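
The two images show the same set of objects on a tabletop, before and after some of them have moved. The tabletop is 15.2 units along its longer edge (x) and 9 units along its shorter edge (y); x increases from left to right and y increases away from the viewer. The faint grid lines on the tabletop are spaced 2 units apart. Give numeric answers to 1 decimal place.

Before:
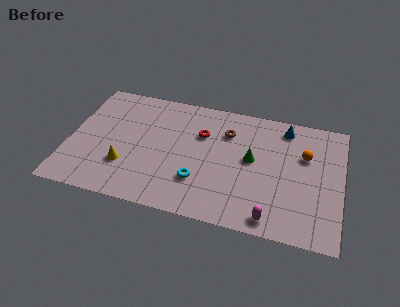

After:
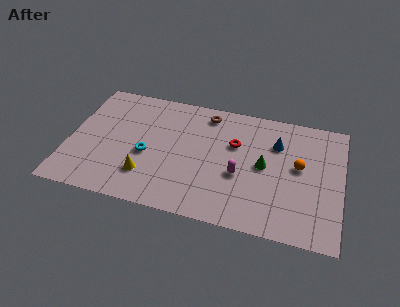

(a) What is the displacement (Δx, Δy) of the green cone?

(0.7, -0.3)

From the two frames, the green cone sits at roughly (10.2, 4.9) before and (10.9, 4.6) after.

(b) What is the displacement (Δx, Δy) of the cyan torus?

(-3.0, 1.2)

The cyan torus started near (7.4, 2.6) and ended near (4.4, 3.8).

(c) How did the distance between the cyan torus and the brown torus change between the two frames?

+0.8

The distance was about 4.2 in the first image and 5.0 in the second, so they moved 0.8 units further apart.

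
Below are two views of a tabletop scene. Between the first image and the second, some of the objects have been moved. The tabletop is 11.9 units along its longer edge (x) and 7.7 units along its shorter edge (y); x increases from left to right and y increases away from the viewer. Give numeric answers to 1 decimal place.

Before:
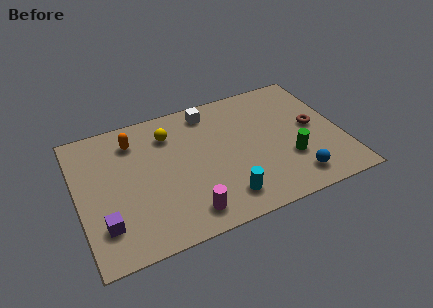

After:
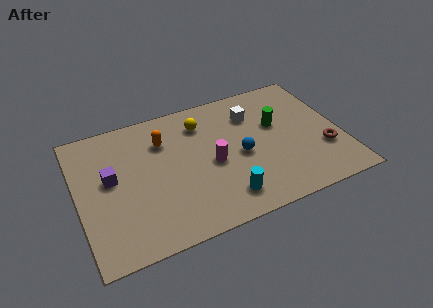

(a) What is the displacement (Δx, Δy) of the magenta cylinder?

(1.4, 2.3)

From the two frames, the magenta cylinder sits at roughly (4.6, 1.2) before and (6.0, 3.5) after.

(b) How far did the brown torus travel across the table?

1.5

From (10.7, 4.0) to (11.0, 2.5), the brown torus covered √(0.3² + 1.5²) ≈ 1.5 units.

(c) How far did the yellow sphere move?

1.5

The yellow sphere moved from about (4.3, 5.9) to (5.8, 6.0), a distance of √(1.5² + 0.1²) ≈ 1.5.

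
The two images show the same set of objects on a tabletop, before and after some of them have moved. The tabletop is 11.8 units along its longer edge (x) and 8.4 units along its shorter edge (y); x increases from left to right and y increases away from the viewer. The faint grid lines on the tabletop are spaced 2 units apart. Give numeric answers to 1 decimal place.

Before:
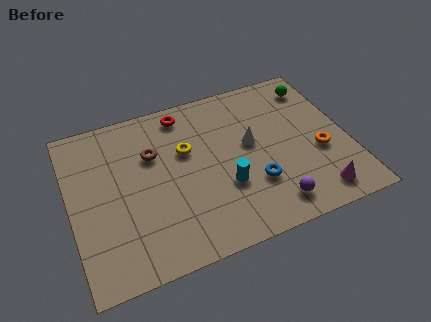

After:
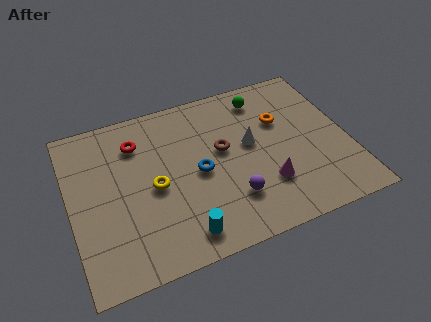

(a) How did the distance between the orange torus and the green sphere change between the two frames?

-2.0

The distance was about 3.6 in the first image and 1.6 in the second, so they moved 2.0 units closer together.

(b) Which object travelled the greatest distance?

the brown torus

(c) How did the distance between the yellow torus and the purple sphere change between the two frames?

-1.6

They were about 5.1 units apart before and 3.5 after — 1.6 units closer together.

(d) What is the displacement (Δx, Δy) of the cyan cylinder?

(-2.0, -1.7)

The cyan cylinder was at about (6.4, 2.9) and moved to about (4.4, 1.2).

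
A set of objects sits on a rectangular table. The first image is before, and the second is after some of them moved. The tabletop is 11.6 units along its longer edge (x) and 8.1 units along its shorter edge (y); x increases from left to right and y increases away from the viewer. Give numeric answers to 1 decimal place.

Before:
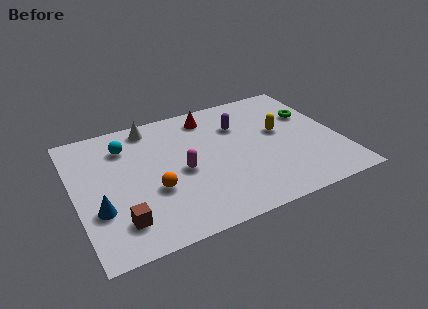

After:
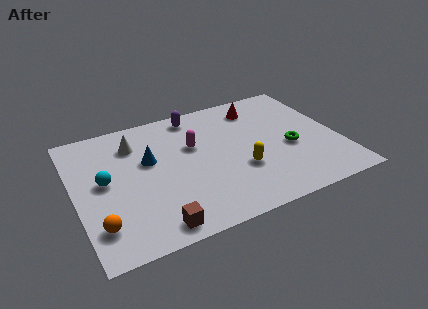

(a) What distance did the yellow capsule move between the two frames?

2.7

The yellow capsule was near (9.1, 4.6) before and (7.1, 2.8) after, so it travelled √(2.0² + 1.8²) ≈ 2.7 units.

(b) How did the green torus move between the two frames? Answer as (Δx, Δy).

(-1.2, -1.9)

The green torus started near (10.6, 5.3) and ended near (9.4, 3.4).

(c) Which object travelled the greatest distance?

the blue cone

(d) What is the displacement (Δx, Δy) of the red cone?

(2.2, -0.2)

The red cone started near (6.2, 6.8) and ended near (8.4, 6.6).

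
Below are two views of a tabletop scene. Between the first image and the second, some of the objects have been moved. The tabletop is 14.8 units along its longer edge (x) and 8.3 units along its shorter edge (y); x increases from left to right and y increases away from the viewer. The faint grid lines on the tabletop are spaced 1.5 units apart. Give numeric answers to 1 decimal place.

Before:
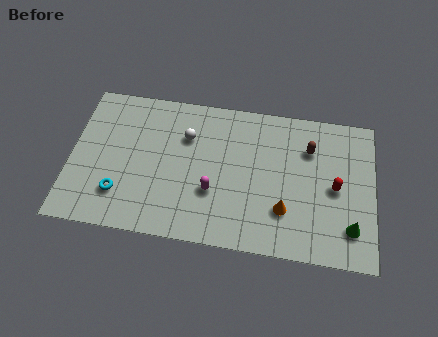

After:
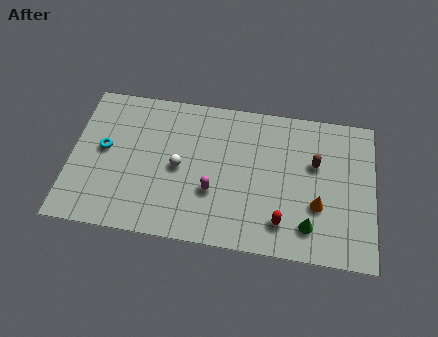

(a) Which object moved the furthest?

the red capsule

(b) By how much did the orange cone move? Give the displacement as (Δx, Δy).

(1.6, 0.5)

From the two frames, the orange cone sits at roughly (10.5, 2.4) before and (12.1, 2.9) after.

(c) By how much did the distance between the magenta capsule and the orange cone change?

+1.6

The distance was about 3.5 in the first image and 5.1 in the second, so they moved 1.6 units further apart.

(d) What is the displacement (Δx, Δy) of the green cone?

(-2.0, -0.2)

From the two frames, the green cone sits at roughly (13.7, 1.9) before and (11.7, 1.7) after.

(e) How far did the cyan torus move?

2.6

The cyan torus was near (2.5, 2.1) before and (1.6, 4.5) after, so it travelled √(0.9² + 2.4²) ≈ 2.6 units.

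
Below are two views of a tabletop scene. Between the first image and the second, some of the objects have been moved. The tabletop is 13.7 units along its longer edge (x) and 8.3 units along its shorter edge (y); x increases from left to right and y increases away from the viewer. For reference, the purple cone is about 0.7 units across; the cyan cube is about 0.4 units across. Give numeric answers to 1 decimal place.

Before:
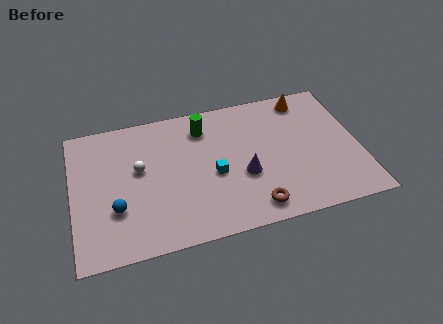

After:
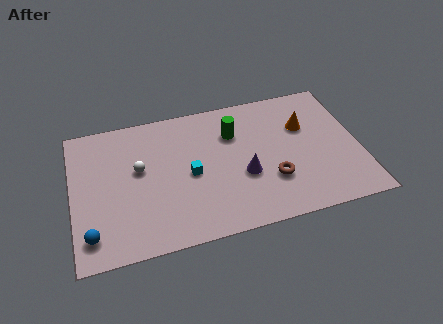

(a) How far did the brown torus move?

1.7

From (8.4, 1.2) to (9.4, 2.6), the brown torus covered √(1.0² + 1.4²) ≈ 1.7 units.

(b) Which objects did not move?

the purple cone and the white sphere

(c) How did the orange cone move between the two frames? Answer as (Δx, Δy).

(-0.2, -1.7)

The orange cone started near (11.4, 7.2) and ended near (11.2, 5.5).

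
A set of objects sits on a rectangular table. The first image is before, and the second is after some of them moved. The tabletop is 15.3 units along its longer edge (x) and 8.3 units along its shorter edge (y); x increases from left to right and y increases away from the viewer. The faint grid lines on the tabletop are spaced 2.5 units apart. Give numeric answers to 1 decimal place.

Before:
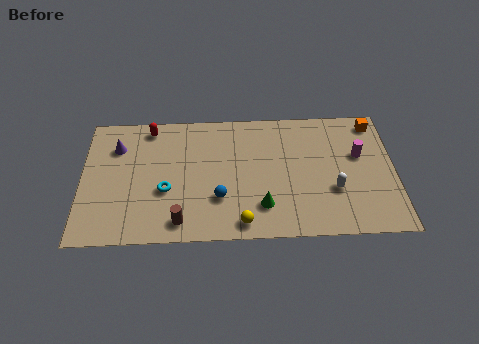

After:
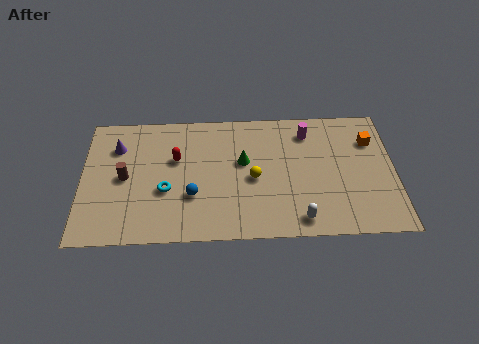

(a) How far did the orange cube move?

1.2

From (14.4, 7.2) to (14.2, 6.0), the orange cube covered √(0.2² + 1.2²) ≈ 1.2 units.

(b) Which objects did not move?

the cyan torus and the purple cone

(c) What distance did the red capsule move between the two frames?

2.5

The red capsule was near (3.3, 7.3) before and (4.6, 5.2) after, so it travelled √(1.3² + 2.1²) ≈ 2.5 units.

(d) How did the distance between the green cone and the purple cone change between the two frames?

-1.9

Before: roughly 8.2 units apart; after: 6.3. That's 1.9 units closer together.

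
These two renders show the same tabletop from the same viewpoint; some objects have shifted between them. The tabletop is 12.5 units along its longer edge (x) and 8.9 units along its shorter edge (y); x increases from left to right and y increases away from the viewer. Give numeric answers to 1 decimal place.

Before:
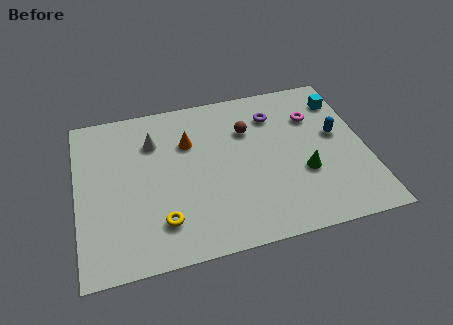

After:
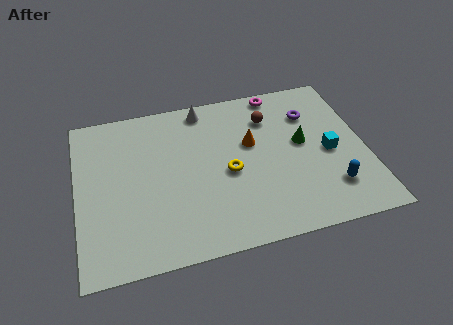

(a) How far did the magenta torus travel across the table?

2.3

The magenta torus moved from about (10.4, 6.3) to (9.0, 8.1), a distance of √(1.4² + 1.8²) ≈ 2.3.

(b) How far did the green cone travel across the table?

1.7

From (9.7, 3.2) to (9.8, 4.9), the green cone covered √(0.1² + 1.7²) ≈ 1.7 units.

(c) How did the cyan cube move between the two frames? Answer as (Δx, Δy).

(-0.8, -2.9)

The cyan cube was at about (11.7, 7.0) and moved to about (10.9, 4.1).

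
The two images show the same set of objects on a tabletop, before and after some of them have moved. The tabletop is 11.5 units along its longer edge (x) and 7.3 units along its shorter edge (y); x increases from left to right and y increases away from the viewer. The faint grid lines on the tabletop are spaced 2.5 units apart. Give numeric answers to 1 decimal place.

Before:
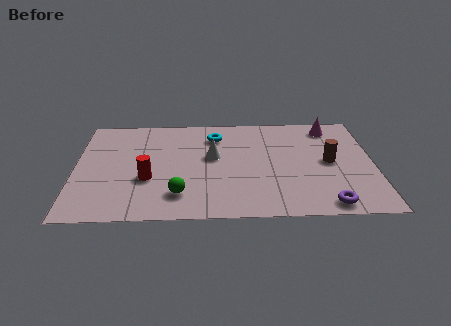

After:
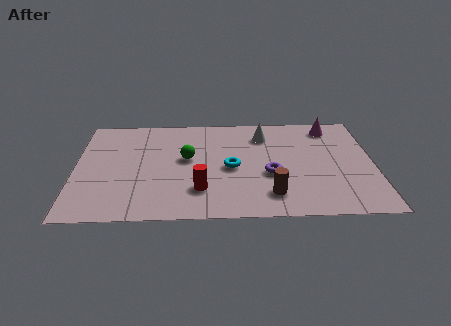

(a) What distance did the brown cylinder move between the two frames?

3.2

The brown cylinder was near (9.8, 3.7) before and (7.5, 1.5) after, so it travelled √(2.3² + 2.2²) ≈ 3.2 units.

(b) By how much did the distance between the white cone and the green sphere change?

+0.5

Before: roughly 2.9 units apart; after: 3.4. That's 0.5 units further apart.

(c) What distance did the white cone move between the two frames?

2.5

The white cone moved from about (5.3, 4.2) to (7.3, 5.7), a distance of √(2.0² + 1.5²) ≈ 2.5.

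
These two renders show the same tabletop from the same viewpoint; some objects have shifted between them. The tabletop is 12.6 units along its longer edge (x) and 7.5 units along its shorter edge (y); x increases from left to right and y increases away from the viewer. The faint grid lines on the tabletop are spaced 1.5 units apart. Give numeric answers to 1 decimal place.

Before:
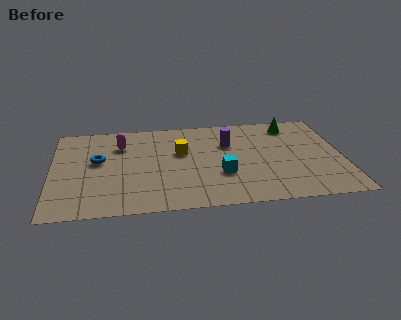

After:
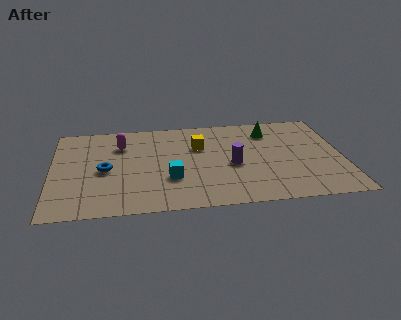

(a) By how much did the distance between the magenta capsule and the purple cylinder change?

+0.6

Before: roughly 4.7 units apart; after: 5.3. That's 0.6 units further apart.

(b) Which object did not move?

the magenta capsule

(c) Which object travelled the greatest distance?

the cyan cube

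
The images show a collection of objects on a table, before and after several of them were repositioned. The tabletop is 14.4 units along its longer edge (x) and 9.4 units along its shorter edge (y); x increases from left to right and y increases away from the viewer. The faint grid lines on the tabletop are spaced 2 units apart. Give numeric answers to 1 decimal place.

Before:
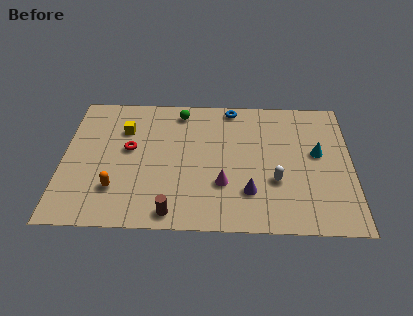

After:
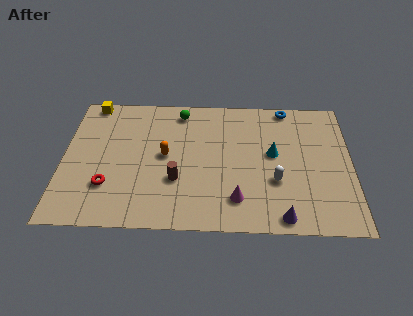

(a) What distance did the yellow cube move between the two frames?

2.5

The yellow cube was near (3.0, 6.7) before and (1.3, 8.6) after, so it travelled √(1.7² + 1.9²) ≈ 2.5 units.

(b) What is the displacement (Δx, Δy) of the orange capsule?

(2.4, 2.4)

From the two frames, the orange capsule sits at roughly (2.7, 2.5) before and (5.1, 4.9) after.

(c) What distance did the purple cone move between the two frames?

2.3

The purple cone moved from about (9.3, 2.5) to (10.9, 0.9), a distance of √(1.6² + 1.6²) ≈ 2.3.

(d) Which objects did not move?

the white capsule and the green sphere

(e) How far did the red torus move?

2.8

The red torus moved from about (3.3, 5.3) to (2.3, 2.7), a distance of √(1.0² + 2.6²) ≈ 2.8.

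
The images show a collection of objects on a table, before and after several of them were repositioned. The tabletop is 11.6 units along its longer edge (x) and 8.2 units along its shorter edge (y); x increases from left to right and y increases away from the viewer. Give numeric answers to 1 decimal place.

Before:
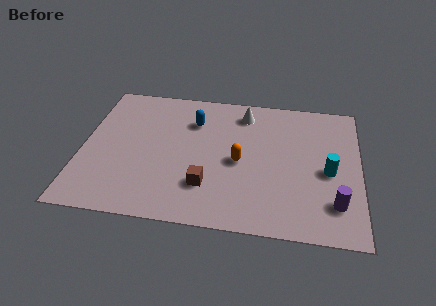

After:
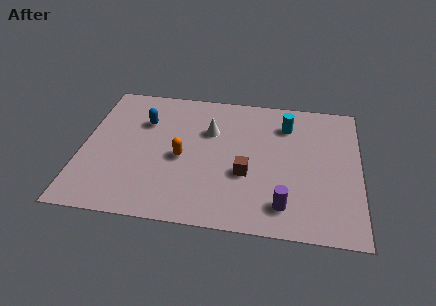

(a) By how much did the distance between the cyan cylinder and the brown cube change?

-1.6

They were about 5.2 units apart before and 3.6 after — 1.6 units closer together.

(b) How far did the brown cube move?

1.8

From (5.3, 2.2) to (6.9, 3.1), the brown cube covered √(1.6² + 0.9²) ≈ 1.8 units.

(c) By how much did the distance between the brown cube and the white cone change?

-1.9

Before: roughly 4.8 units apart; after: 2.9. That's 1.9 units closer together.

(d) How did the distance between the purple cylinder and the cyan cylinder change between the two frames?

+3.0

The distance was about 1.8 in the first image and 4.8 in the second, so they moved 3.0 units further apart.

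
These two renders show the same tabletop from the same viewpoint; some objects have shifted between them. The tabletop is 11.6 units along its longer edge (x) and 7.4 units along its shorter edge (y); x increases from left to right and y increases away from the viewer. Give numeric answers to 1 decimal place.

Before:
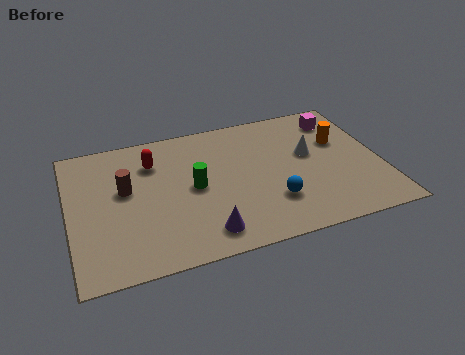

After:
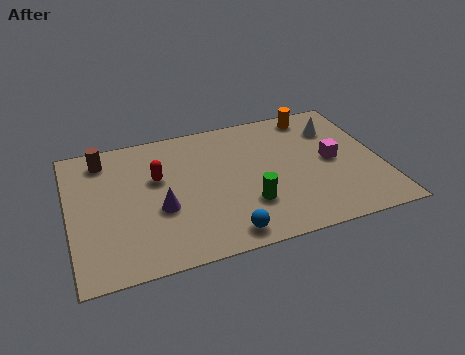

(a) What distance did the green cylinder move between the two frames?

2.4

From (4.6, 3.7) to (6.5, 2.2), the green cylinder covered √(1.9² + 1.5²) ≈ 2.4 units.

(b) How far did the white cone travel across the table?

1.6

The white cone moved from about (9.0, 4.3) to (10.1, 5.5), a distance of √(1.1² + 1.2²) ≈ 1.6.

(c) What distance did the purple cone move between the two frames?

2.3

The purple cone moved from about (4.8, 1.2) to (3.3, 2.9), a distance of √(1.5² + 1.7²) ≈ 2.3.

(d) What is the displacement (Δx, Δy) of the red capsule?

(0.1, -0.9)

The red capsule was at about (3.2, 5.5) and moved to about (3.3, 4.6).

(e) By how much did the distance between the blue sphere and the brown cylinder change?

+1.0

They were about 5.7 units apart before and 6.7 after — 1.0 units further apart.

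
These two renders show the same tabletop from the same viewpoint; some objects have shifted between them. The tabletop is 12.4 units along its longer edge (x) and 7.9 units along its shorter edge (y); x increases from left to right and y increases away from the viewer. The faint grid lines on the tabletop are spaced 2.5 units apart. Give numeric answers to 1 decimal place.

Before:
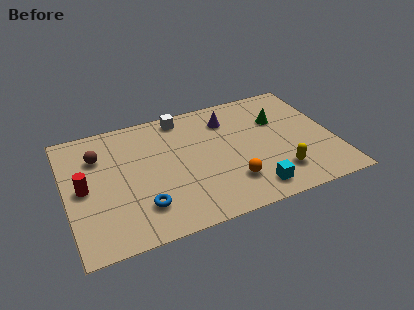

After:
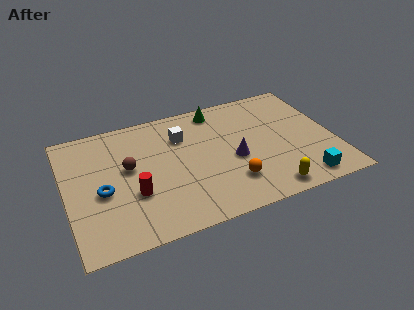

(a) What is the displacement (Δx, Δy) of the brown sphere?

(1.3, -1.2)

The brown sphere was at about (1.6, 5.7) and moved to about (2.9, 4.5).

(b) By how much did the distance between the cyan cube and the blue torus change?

+4.3

The distance was about 5.0 in the first image and 9.3 in the second, so they moved 4.3 units further apart.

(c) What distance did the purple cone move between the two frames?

2.7

The purple cone moved from about (7.7, 6.1) to (7.7, 3.4), a distance of √(0.0² + 2.7²) ≈ 2.7.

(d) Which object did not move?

the orange sphere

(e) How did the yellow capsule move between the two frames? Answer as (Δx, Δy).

(-0.6, -0.9)

The yellow capsule was at about (9.6, 1.8) and moved to about (9.0, 0.9).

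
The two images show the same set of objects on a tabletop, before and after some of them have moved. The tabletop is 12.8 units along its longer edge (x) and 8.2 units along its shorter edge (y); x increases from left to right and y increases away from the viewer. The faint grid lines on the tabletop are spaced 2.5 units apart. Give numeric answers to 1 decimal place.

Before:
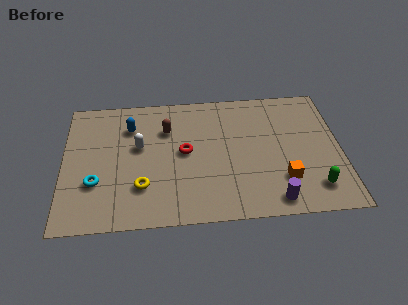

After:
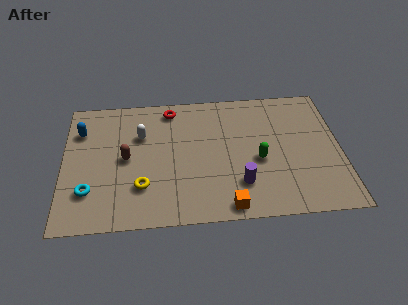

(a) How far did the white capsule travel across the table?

0.7

The white capsule was near (3.5, 4.8) before and (3.6, 5.5) after, so it travelled √(0.1² + 0.7²) ≈ 0.7 units.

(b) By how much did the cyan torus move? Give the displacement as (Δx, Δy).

(-0.3, -0.5)

The cyan torus was at about (1.5, 2.7) and moved to about (1.2, 2.2).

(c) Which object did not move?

the yellow torus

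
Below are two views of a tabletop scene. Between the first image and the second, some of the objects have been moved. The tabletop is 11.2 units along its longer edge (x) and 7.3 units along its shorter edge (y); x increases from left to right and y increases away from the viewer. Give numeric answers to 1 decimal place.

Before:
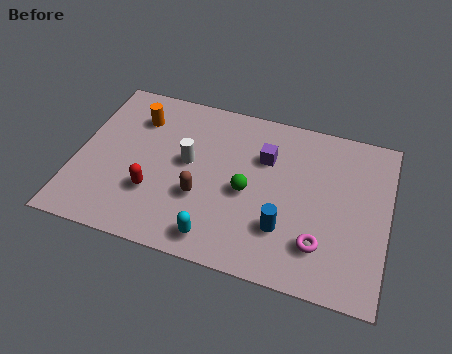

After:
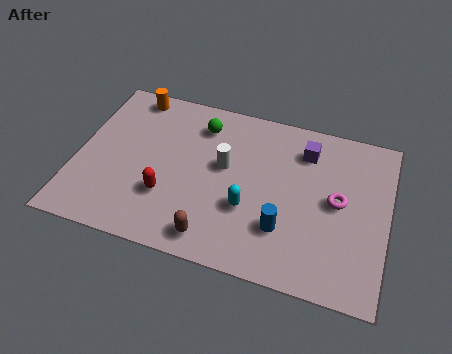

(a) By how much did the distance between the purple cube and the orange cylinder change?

+1.7

The distance was about 4.7 in the first image and 6.4 in the second, so they moved 1.7 units further apart.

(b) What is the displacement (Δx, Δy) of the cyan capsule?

(1.0, 1.6)

The cyan capsule started near (5.3, 1.0) and ended near (6.3, 2.6).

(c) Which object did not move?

the blue cylinder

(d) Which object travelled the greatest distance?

the green sphere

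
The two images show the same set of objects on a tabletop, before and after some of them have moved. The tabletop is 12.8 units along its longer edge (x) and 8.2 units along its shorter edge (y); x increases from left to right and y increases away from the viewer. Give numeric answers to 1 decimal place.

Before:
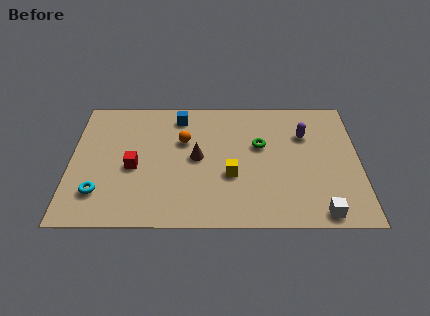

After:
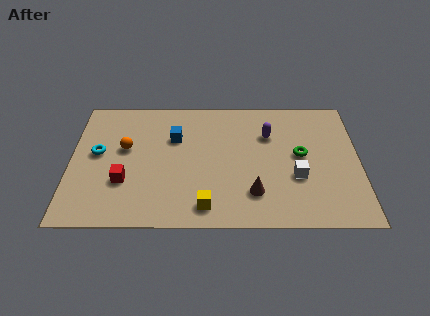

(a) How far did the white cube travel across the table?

2.4

The white cube was near (11.0, 0.8) before and (10.0, 3.0) after, so it travelled √(1.0² + 2.2²) ≈ 2.4 units.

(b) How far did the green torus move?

1.9

From (8.4, 5.0) to (10.2, 4.4), the green torus covered √(1.8² + 0.6²) ≈ 1.9 units.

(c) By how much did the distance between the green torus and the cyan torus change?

+1.3

They were about 7.7 units apart before and 9.0 after — 1.3 units further apart.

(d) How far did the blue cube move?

1.4

The blue cube moved from about (4.8, 6.9) to (4.6, 5.5), a distance of √(0.2² + 1.4²) ≈ 1.4.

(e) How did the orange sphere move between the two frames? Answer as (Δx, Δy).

(-2.6, -0.5)

The orange sphere started near (5.0, 5.3) and ended near (2.4, 4.8).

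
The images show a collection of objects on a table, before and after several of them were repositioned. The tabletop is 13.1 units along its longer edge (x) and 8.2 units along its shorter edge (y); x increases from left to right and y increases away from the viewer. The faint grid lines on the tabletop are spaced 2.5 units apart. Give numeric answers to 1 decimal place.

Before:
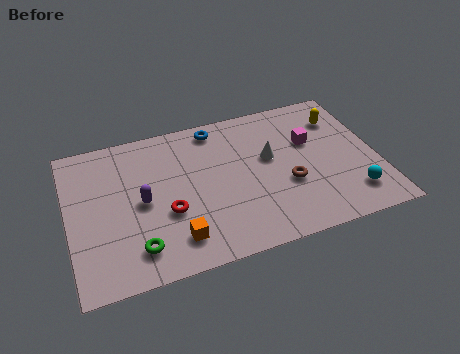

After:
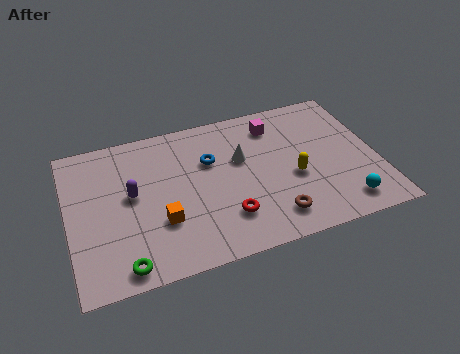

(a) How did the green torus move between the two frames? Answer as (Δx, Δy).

(-0.6, -0.7)

The green torus was at about (2.7, 1.6) and moved to about (2.1, 0.9).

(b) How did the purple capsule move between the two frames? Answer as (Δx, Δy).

(-0.4, 0.5)

The purple capsule was at about (3.1, 4.0) and moved to about (2.7, 4.5).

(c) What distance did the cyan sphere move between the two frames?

0.6

The cyan sphere was near (11.8, 1.7) before and (11.4, 1.3) after, so it travelled √(0.4² + 0.4²) ≈ 0.6 units.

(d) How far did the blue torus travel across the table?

1.8

From (6.5, 7.2) to (6.1, 5.4), the blue torus covered √(0.4² + 1.8²) ≈ 1.8 units.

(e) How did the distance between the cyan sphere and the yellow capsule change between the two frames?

-1.7

They were about 4.5 units apart before and 2.8 after — 1.7 units closer together.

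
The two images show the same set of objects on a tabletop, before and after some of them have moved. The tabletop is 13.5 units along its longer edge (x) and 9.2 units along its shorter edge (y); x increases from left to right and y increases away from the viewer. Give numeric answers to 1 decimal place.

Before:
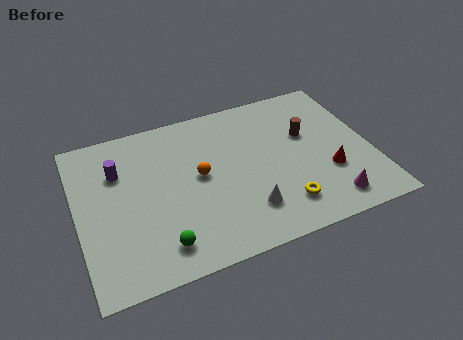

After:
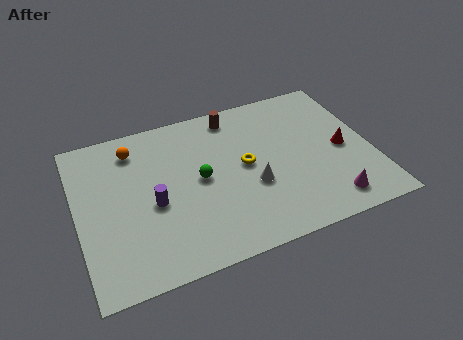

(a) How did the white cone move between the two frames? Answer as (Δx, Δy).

(0.4, 1.3)

From the two frames, the white cone sits at roughly (7.5, 2.2) before and (7.9, 3.5) after.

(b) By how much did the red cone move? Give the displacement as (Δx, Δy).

(0.8, 1.2)

From the two frames, the red cone sits at roughly (11.4, 3.1) before and (12.2, 4.3) after.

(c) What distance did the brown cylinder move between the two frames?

3.9

From (10.7, 5.7) to (7.5, 8.0), the brown cylinder covered √(3.2² + 2.3²) ≈ 3.9 units.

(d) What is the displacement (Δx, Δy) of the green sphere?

(2.1, 3.1)

From the two frames, the green sphere sits at roughly (3.5, 1.6) before and (5.6, 4.7) after.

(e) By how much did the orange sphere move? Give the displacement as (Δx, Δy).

(-2.8, 2.6)

The orange sphere was at about (5.6, 4.9) and moved to about (2.8, 7.5).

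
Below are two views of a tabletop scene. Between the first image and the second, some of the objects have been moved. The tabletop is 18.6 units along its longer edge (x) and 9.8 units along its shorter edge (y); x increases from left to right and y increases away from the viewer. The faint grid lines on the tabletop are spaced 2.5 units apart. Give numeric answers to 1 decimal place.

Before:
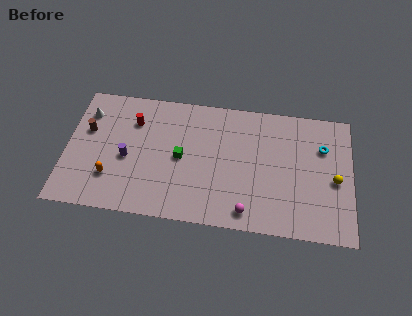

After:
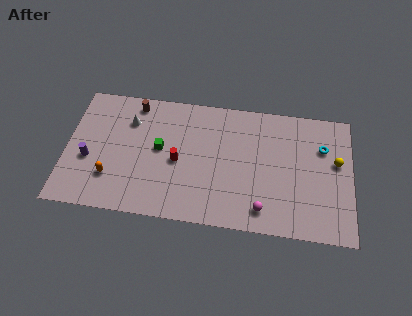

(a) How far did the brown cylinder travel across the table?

3.9

From (1.3, 6.1) to (4.3, 8.6), the brown cylinder covered √(3.0² + 2.5²) ≈ 3.9 units.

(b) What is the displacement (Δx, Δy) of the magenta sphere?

(1.0, 0.3)

From the two frames, the magenta sphere sits at roughly (11.9, 1.3) before and (12.9, 1.6) after.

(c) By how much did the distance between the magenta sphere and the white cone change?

-1.9

The distance was about 12.4 in the first image and 10.5 in the second, so they moved 1.9 units closer together.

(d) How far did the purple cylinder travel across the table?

2.5

From (4.0, 4.3) to (1.5, 3.9), the purple cylinder covered √(2.5² + 0.4²) ≈ 2.5 units.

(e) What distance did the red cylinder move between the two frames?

4.0

The red cylinder moved from about (4.3, 7.2) to (7.3, 4.5), a distance of √(3.0² + 2.7²) ≈ 4.0.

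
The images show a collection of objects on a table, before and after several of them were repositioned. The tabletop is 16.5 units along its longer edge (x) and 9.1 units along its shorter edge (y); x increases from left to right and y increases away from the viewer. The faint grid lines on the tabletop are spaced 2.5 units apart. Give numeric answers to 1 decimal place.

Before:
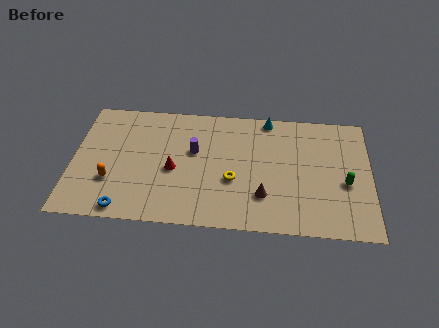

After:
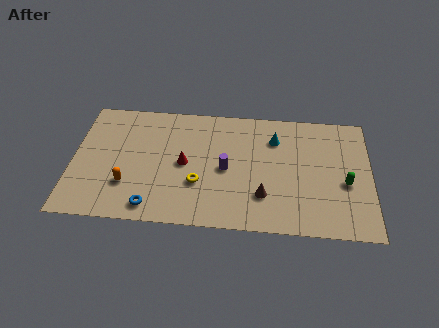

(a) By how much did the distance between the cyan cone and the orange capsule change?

-1.1

Before: roughly 10.2 units apart; after: 9.1. That's 1.1 units closer together.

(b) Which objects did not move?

the brown cone and the green capsule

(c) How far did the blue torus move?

1.5

From (3.0, 0.9) to (4.5, 1.2), the blue torus covered √(1.5² + 0.3²) ≈ 1.5 units.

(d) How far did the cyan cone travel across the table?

1.6

The cyan cone moved from about (10.8, 8.3) to (11.2, 6.8), a distance of √(0.4² + 1.5²) ≈ 1.6.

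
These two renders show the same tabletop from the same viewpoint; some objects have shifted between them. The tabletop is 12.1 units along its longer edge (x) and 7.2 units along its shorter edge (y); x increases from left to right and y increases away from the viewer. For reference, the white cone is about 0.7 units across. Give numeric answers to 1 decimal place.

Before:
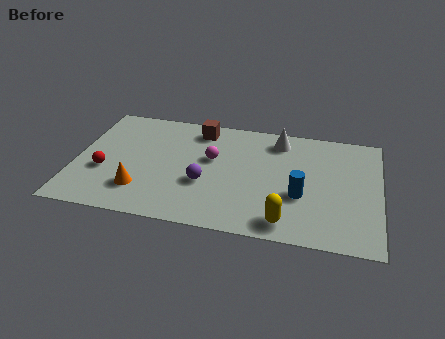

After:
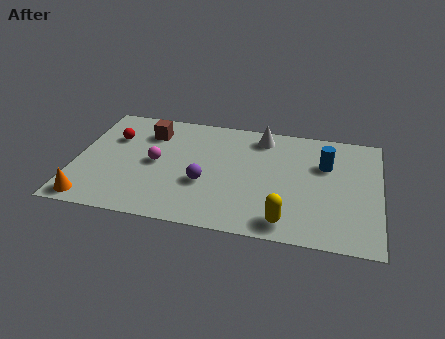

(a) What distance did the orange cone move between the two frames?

2.1

The orange cone moved from about (2.7, 1.8) to (0.8, 0.8), a distance of √(1.9² + 1.0²) ≈ 2.1.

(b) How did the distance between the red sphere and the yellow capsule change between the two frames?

+0.6

The distance was about 7.5 in the first image and 8.1 in the second, so they moved 0.6 units further apart.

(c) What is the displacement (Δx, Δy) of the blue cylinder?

(0.9, 2.1)

The blue cylinder started near (9.0, 2.7) and ended near (9.9, 4.8).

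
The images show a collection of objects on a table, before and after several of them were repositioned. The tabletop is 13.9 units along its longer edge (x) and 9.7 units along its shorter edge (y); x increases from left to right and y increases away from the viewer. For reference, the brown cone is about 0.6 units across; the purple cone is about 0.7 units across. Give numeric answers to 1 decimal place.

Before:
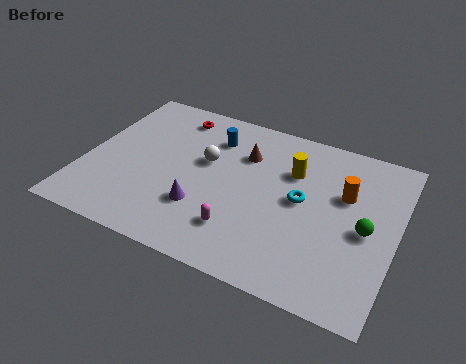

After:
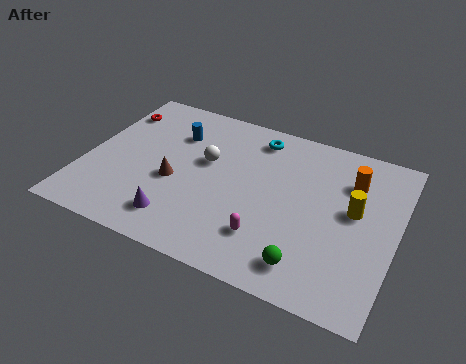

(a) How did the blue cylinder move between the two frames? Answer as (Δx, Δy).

(-1.7, -0.4)

The blue cylinder was at about (5.4, 7.4) and moved to about (3.7, 7.0).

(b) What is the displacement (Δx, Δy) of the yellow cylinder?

(2.9, -1.3)

From the two frames, the yellow cylinder sits at roughly (9.1, 6.7) before and (12.0, 5.4) after.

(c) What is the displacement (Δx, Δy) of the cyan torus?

(-2.4, 3.1)

The cyan torus started near (9.7, 5.1) and ended near (7.3, 8.2).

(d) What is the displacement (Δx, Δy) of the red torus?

(-2.7, -0.7)

The red torus started near (3.5, 8.2) and ended near (0.8, 7.5).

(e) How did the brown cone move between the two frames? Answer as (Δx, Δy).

(-2.8, -2.9)

The brown cone started near (6.9, 6.9) and ended near (4.1, 4.0).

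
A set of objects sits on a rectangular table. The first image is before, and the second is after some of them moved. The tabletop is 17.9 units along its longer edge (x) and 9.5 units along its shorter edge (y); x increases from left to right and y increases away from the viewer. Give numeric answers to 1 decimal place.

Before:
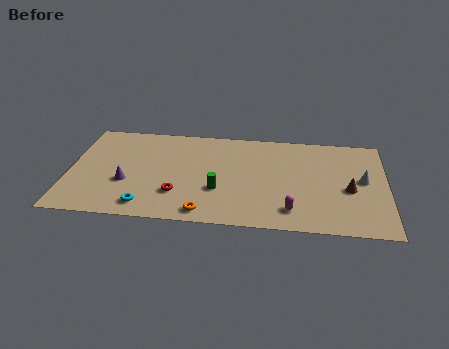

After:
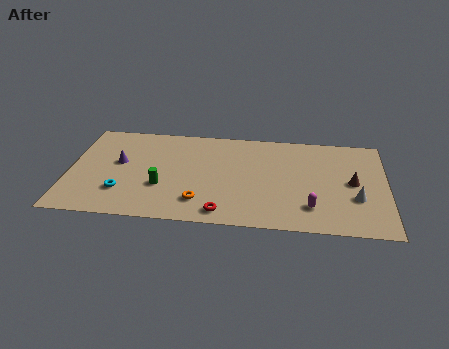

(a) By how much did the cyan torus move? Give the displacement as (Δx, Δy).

(-1.4, 1.2)

From the two frames, the cyan torus sits at roughly (4.5, 1.4) before and (3.1, 2.6) after.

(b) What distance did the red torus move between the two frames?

3.0

From (6.2, 2.7) to (8.8, 1.2), the red torus covered √(2.6² + 1.5²) ≈ 3.0 units.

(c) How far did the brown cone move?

0.7

The brown cone was near (15.8, 4.1) before and (16.0, 4.8) after, so it travelled √(0.2² + 0.7²) ≈ 0.7 units.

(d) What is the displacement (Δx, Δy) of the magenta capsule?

(1.1, 0.4)

The magenta capsule started near (12.6, 1.8) and ended near (13.7, 2.2).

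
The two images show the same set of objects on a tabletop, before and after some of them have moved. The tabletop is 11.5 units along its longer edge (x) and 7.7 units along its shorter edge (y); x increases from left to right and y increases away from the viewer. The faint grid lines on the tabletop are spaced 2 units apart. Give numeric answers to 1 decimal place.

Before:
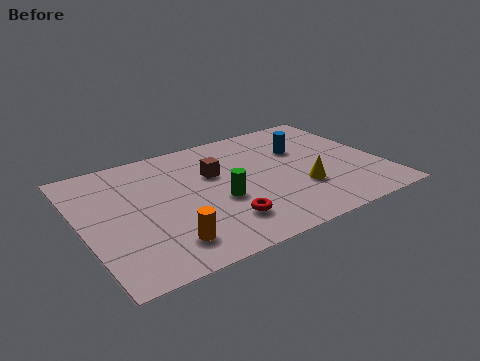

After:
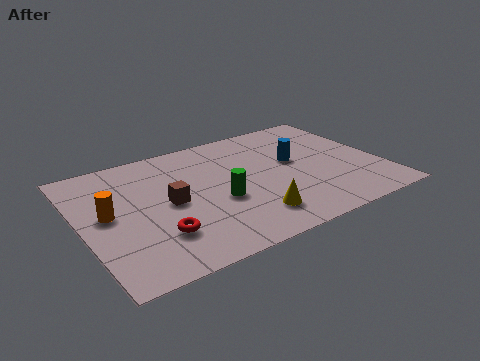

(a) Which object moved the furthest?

the orange cylinder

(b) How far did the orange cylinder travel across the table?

3.2

From (2.8, 1.5) to (1.0, 4.1), the orange cylinder covered √(1.8² + 2.6²) ≈ 3.2 units.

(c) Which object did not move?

the green cylinder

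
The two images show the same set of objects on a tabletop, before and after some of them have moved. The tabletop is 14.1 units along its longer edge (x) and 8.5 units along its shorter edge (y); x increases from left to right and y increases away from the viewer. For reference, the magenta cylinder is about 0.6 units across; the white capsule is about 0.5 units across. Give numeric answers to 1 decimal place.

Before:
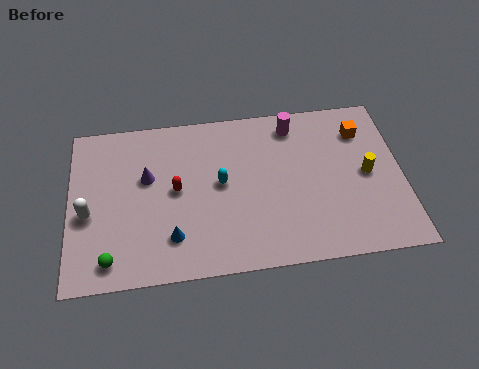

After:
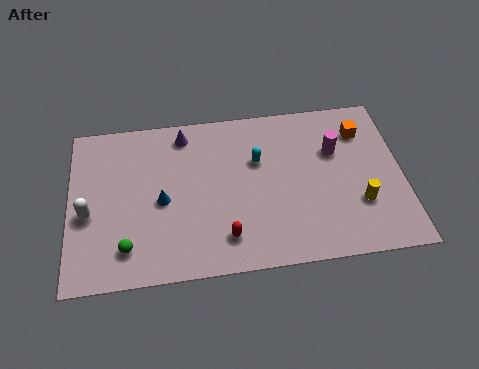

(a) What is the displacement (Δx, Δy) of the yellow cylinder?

(-0.4, -1.5)

The yellow cylinder was at about (12.6, 4.2) and moved to about (12.2, 2.7).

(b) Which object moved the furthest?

the red capsule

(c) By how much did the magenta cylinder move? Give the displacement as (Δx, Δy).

(1.7, -1.6)

From the two frames, the magenta cylinder sits at roughly (9.6, 7.2) before and (11.3, 5.6) after.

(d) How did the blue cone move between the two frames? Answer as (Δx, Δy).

(-0.4, 1.9)

From the two frames, the blue cone sits at roughly (4.3, 2.0) before and (3.9, 3.9) after.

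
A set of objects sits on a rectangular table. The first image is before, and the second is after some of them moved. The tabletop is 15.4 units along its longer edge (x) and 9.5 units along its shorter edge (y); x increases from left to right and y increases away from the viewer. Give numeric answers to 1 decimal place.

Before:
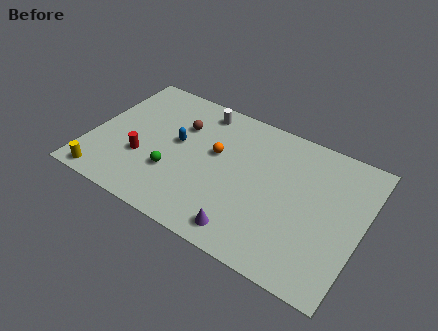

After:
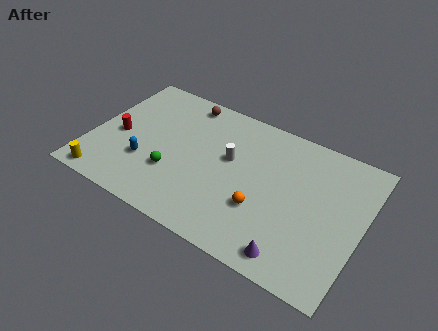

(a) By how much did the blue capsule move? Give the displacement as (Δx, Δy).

(-1.5, -2.2)

The blue capsule started near (4.8, 5.3) and ended near (3.3, 3.1).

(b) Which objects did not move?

the green sphere and the yellow cylinder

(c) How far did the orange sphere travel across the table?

3.8

The orange sphere moved from about (7.0, 5.6) to (10.0, 3.2), a distance of √(3.0² + 2.4²) ≈ 3.8.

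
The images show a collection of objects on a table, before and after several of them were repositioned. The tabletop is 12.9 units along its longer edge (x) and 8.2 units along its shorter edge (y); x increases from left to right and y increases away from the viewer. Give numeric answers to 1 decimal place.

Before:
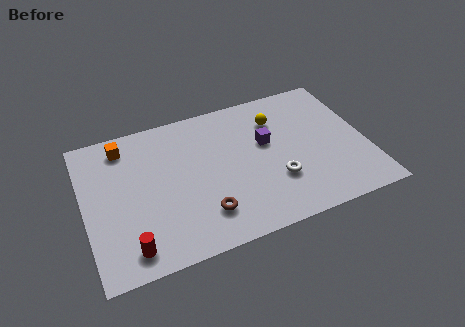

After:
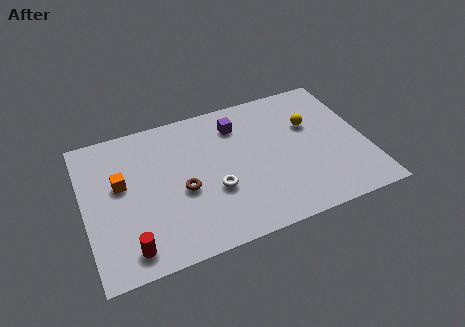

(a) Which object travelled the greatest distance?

the white torus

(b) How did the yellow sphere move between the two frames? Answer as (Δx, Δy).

(1.5, -0.8)

The yellow sphere was at about (9.0, 6.1) and moved to about (10.5, 5.3).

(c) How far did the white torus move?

2.8

From (8.6, 2.6) to (5.8, 3.0), the white torus covered √(2.8² + 0.4²) ≈ 2.8 units.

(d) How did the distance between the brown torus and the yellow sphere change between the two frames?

+0.7

Before: roughly 5.7 units apart; after: 6.4. That's 0.7 units further apart.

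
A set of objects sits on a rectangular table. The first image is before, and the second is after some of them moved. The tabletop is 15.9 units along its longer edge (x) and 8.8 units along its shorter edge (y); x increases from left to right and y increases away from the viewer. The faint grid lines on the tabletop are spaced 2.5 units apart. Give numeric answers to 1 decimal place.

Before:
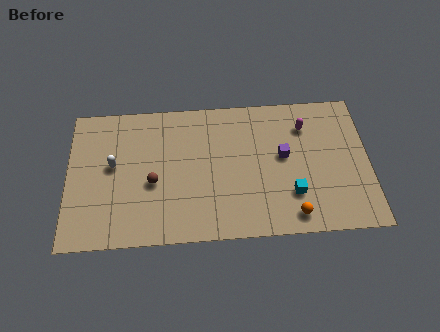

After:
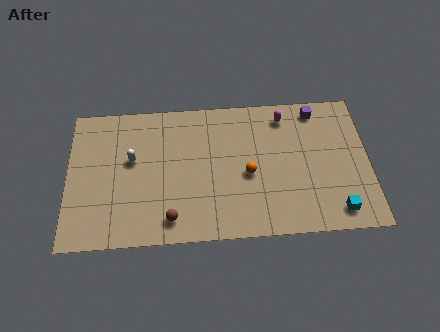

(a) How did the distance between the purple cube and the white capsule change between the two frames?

+1.1

The distance was about 9.0 in the first image and 10.1 in the second, so they moved 1.1 units further apart.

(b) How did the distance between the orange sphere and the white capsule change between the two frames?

-3.9

The distance was about 10.1 in the first image and 6.2 in the second, so they moved 3.9 units closer together.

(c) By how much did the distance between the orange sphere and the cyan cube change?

+4.0

They were about 1.3 units apart before and 5.3 after — 4.0 units further apart.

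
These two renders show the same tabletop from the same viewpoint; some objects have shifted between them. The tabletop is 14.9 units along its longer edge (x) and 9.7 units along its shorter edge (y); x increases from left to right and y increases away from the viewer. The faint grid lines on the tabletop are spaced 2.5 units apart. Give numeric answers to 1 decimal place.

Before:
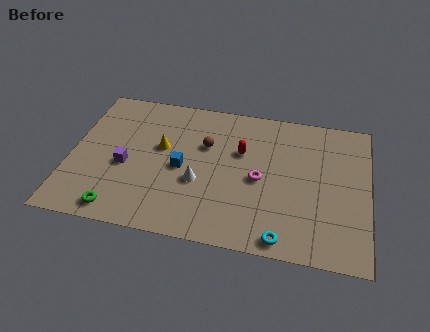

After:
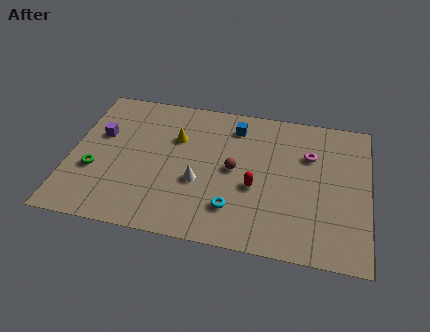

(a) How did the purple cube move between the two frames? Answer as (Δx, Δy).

(-1.4, 1.9)

The purple cube was at about (2.8, 4.1) and moved to about (1.4, 6.0).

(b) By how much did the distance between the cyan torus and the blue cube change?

-0.7

Before: roughly 6.3 units apart; after: 5.6. That's 0.7 units closer together.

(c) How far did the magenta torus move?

3.2

The magenta torus was near (9.5, 4.5) before and (11.9, 6.6) after, so it travelled √(2.4² + 2.1²) ≈ 3.2 units.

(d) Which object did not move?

the white cone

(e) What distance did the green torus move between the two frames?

2.8

The green torus moved from about (2.7, 1.1) to (1.3, 3.5), a distance of √(1.4² + 2.4²) ≈ 2.8.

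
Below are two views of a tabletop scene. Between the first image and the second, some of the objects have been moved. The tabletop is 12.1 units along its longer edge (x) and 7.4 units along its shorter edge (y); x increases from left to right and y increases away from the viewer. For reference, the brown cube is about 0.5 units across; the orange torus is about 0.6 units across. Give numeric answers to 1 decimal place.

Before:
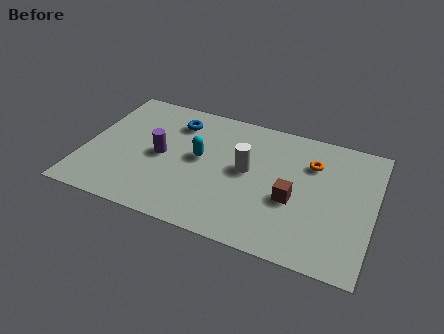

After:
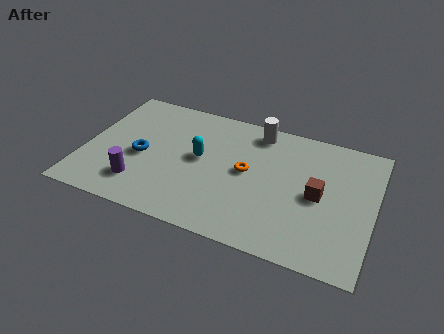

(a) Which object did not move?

the cyan capsule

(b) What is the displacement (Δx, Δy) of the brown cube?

(1.0, 0.6)

From the two frames, the brown cube sits at roughly (8.8, 3.0) before and (9.8, 3.6) after.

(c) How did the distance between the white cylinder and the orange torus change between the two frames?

-0.4

They were about 2.9 units apart before and 2.5 after — 0.4 units closer together.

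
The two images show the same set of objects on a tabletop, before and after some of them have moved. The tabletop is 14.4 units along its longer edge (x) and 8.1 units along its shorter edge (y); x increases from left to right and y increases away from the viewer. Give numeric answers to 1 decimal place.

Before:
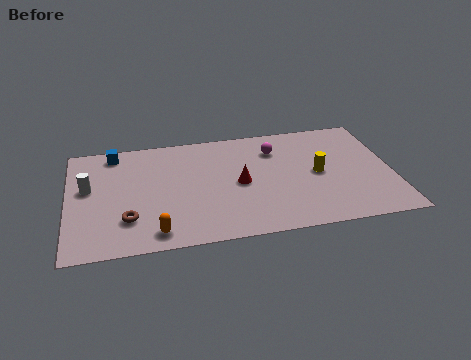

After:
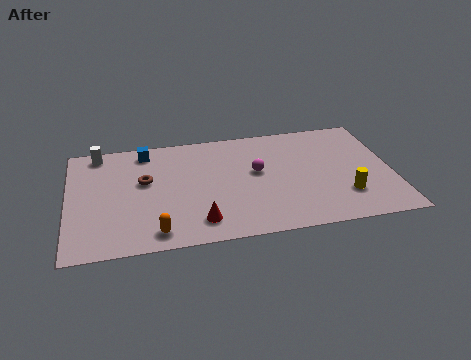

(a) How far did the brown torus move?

2.7

The brown torus moved from about (2.6, 2.2) to (3.4, 4.8), a distance of √(0.8² + 2.6²) ≈ 2.7.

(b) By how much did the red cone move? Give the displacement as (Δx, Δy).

(-1.9, -2.4)

From the two frames, the red cone sits at roughly (7.6, 3.9) before and (5.7, 1.5) after.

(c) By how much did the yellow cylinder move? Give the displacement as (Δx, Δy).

(1.1, -1.8)

The yellow cylinder was at about (11.1, 4.0) and moved to about (12.2, 2.2).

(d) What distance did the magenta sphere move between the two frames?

1.7

The magenta sphere moved from about (9.3, 6.1) to (8.4, 4.6), a distance of √(0.9² + 1.5²) ≈ 1.7.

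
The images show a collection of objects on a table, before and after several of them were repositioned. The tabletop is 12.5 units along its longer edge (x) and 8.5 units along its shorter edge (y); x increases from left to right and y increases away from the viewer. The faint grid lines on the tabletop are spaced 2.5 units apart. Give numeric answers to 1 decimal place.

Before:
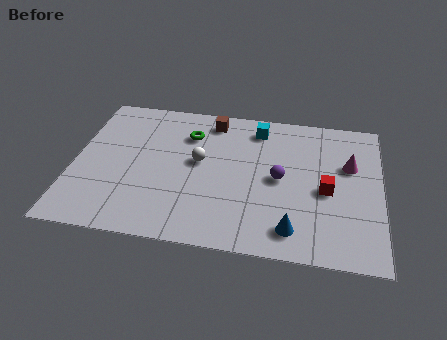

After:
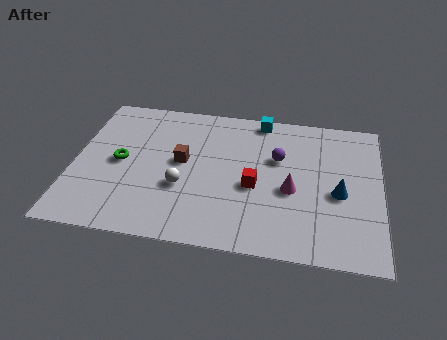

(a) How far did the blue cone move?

2.9

From (9.0, 1.4) to (10.8, 3.7), the blue cone covered √(1.8² + 2.3²) ≈ 2.9 units.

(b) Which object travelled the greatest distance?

the green torus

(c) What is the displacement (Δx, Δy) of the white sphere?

(-0.6, -1.6)

The white sphere started near (5.1, 4.7) and ended near (4.5, 3.1).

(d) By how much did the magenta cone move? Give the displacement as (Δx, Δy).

(-2.3, -1.8)

From the two frames, the magenta cone sits at roughly (11.2, 5.4) before and (8.9, 3.6) after.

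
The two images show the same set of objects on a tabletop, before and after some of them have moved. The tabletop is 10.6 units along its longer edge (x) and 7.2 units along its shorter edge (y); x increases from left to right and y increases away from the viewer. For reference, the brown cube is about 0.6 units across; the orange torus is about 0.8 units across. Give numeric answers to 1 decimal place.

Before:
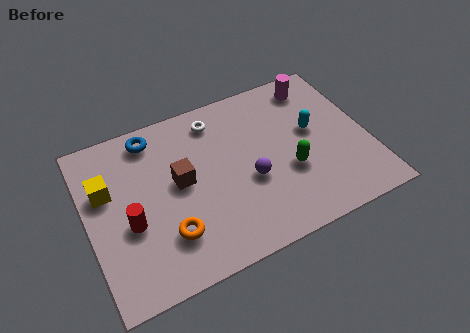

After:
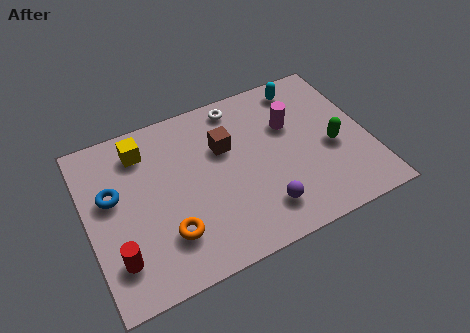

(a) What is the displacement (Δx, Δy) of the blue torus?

(-1.7, -1.9)

The blue torus was at about (2.7, 6.2) and moved to about (1.0, 4.3).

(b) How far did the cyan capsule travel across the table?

2.1

From (8.6, 4.1) to (8.5, 6.2), the cyan capsule covered √(0.1² + 2.1²) ≈ 2.1 units.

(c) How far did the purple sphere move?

1.4

From (6.0, 2.9) to (6.3, 1.5), the purple sphere covered √(0.3² + 1.4²) ≈ 1.4 units.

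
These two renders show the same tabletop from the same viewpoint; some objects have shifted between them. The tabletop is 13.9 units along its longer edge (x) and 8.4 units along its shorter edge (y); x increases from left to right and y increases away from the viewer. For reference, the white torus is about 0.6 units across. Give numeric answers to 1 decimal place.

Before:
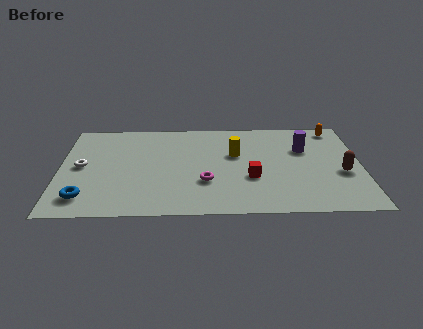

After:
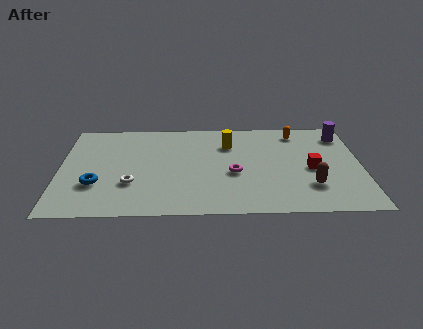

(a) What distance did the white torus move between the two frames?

2.8

From (1.0, 4.3) to (3.3, 2.7), the white torus covered √(2.3² + 1.6²) ≈ 2.8 units.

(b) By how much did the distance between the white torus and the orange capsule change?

-3.3

They were about 12.2 units apart before and 8.9 after — 3.3 units closer together.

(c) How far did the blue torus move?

1.2

The blue torus was near (1.2, 1.6) before and (1.7, 2.7) after, so it travelled √(0.5² + 1.1²) ≈ 1.2 units.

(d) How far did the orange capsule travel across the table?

1.8

The orange capsule was near (12.8, 7.4) before and (11.0, 7.1) after, so it travelled √(1.8² + 0.3²) ≈ 1.8 units.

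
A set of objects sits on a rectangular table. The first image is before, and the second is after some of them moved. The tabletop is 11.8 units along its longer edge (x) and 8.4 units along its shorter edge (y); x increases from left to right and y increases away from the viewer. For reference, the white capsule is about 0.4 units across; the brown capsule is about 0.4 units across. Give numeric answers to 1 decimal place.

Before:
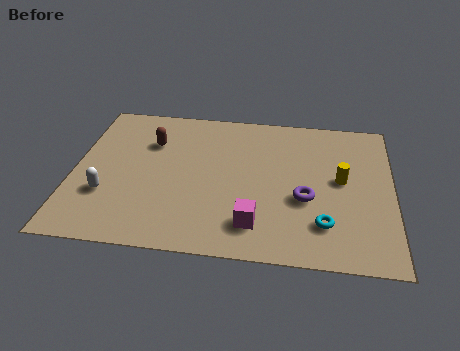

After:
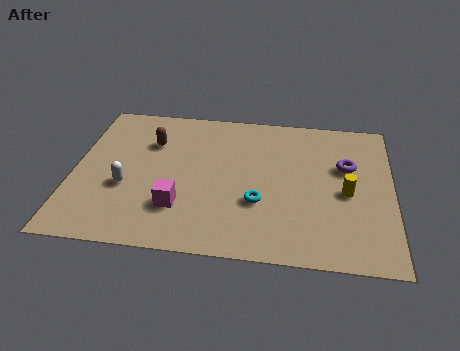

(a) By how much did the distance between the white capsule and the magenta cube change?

-3.4

Before: roughly 5.6 units apart; after: 2.2. That's 3.4 units closer together.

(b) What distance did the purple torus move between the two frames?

2.5

From (8.6, 3.3) to (10.1, 5.3), the purple torus covered √(1.5² + 2.0²) ≈ 2.5 units.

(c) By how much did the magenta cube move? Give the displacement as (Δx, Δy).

(-2.8, 0.6)

The magenta cube was at about (6.8, 1.7) and moved to about (4.0, 2.3).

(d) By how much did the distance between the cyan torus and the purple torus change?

+2.5

Before: roughly 1.5 units apart; after: 4.0. That's 2.5 units further apart.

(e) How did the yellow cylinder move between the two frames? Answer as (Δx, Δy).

(0.2, -0.7)

The yellow cylinder started near (9.9, 4.5) and ended near (10.1, 3.8).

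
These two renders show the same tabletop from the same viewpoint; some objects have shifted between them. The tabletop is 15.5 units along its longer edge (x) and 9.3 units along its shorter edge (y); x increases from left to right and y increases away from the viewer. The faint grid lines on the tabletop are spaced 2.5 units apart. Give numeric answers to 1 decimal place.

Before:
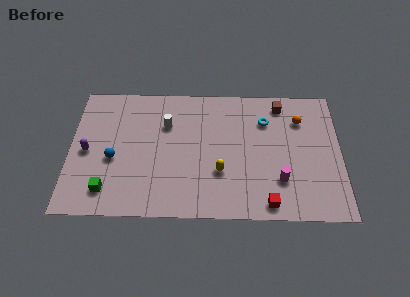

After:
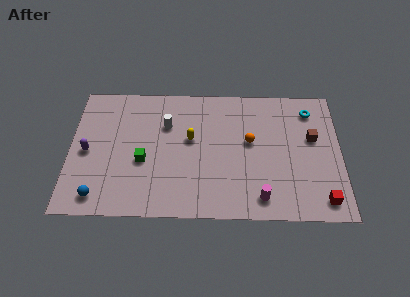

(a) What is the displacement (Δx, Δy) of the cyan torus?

(2.6, 0.8)

From the two frames, the cyan torus sits at roughly (11.2, 6.8) before and (13.8, 7.6) after.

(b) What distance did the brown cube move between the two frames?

3.0

The brown cube was near (12.1, 8.0) before and (13.9, 5.6) after, so it travelled √(1.8² + 2.4²) ≈ 3.0 units.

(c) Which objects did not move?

the purple capsule and the white cylinder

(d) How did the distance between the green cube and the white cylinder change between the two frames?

-2.8

Before: roughly 5.7 units apart; after: 2.9. That's 2.8 units closer together.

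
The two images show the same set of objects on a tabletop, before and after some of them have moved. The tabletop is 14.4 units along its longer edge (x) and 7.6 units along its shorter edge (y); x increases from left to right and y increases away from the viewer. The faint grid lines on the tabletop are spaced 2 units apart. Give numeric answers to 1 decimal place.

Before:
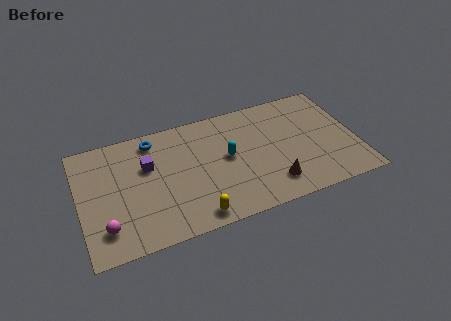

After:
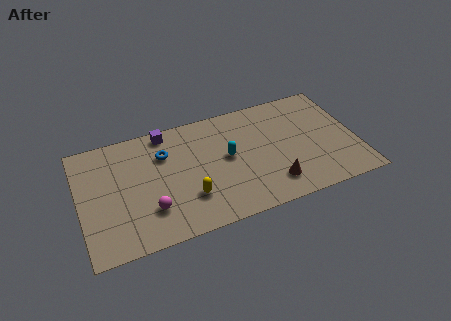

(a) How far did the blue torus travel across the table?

1.2

The blue torus moved from about (4.0, 6.5) to (4.5, 5.4), a distance of √(0.5² + 1.1²) ≈ 1.2.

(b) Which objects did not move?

the cyan capsule and the brown cone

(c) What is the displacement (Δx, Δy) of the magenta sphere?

(2.3, 0.4)

The magenta sphere was at about (1.2, 1.7) and moved to about (3.5, 2.1).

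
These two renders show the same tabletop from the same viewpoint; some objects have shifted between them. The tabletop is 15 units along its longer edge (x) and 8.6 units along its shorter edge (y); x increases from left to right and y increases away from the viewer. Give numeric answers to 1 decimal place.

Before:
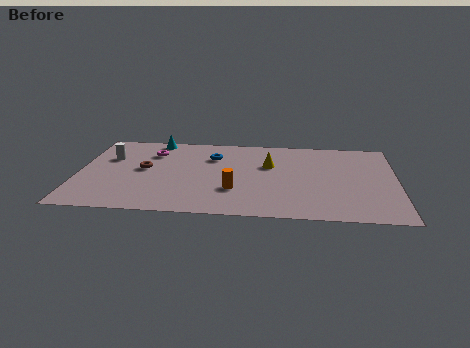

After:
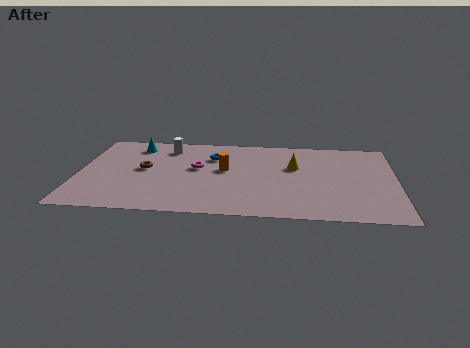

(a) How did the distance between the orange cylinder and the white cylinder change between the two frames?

-3.1

They were about 6.7 units apart before and 3.6 after — 3.1 units closer together.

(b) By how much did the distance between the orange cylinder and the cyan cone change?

-1.5

Before: roughly 6.4 units apart; after: 4.9. That's 1.5 units closer together.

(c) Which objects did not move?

the blue torus and the brown torus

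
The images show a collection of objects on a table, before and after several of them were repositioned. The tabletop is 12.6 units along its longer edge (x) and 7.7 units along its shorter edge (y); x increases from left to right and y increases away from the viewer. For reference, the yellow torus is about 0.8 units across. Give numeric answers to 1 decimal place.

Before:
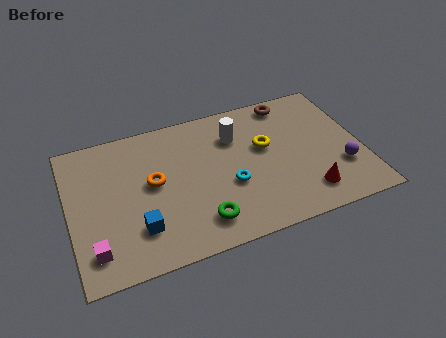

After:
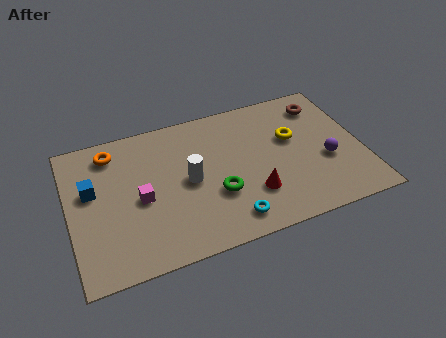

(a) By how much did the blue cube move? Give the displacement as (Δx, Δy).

(-1.8, 2.6)

The blue cube started near (2.8, 2.0) and ended near (1.0, 4.6).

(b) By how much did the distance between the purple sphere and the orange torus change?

+1.4

Before: roughly 8.2 units apart; after: 9.6. That's 1.4 units further apart.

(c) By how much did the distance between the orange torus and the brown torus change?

+2.5

The distance was about 6.7 in the first image and 9.2 in the second, so they moved 2.5 units further apart.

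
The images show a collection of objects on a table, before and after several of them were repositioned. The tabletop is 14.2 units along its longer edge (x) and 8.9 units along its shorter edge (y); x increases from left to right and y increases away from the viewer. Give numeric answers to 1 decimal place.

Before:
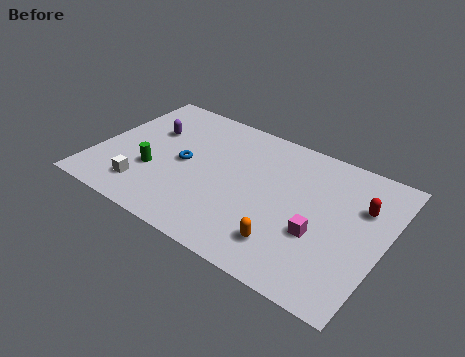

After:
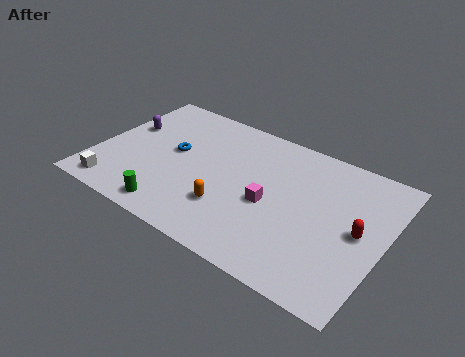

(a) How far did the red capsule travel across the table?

1.6

From (12.9, 6.0) to (13.0, 4.4), the red capsule covered √(0.1² + 1.6²) ≈ 1.6 units.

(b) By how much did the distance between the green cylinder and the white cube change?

+1.7

Before: roughly 1.3 units apart; after: 3.0. That's 1.7 units further apart.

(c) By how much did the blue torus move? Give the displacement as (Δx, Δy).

(-0.6, 0.5)

From the two frames, the blue torus sits at roughly (4.3, 4.4) before and (3.7, 4.9) after.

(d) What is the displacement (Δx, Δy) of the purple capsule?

(-1.2, -0.3)

The purple capsule was at about (2.3, 5.8) and moved to about (1.1, 5.5).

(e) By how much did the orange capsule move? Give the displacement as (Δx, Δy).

(-3.0, 0.7)

The orange capsule was at about (9.9, 1.9) and moved to about (6.9, 2.6).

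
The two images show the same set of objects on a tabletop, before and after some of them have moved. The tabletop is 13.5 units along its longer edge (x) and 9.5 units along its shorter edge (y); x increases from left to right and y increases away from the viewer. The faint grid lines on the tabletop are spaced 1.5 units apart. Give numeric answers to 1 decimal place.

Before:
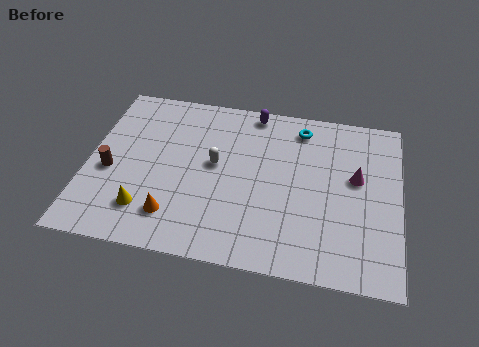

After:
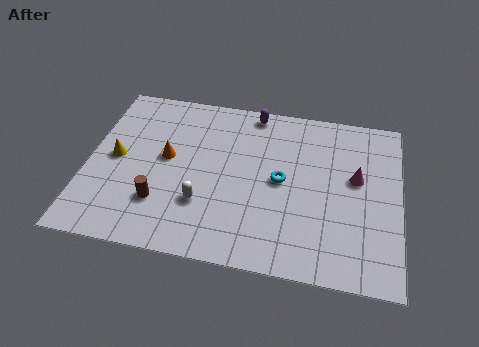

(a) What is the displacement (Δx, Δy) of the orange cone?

(-0.5, 3.2)

The orange cone started near (3.9, 2.0) and ended near (3.4, 5.2).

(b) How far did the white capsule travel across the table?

2.3

From (5.5, 5.2) to (5.1, 2.9), the white capsule covered √(0.4² + 2.3²) ≈ 2.3 units.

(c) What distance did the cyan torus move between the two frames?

3.3

The cyan torus moved from about (9.1, 8.0) to (8.4, 4.8), a distance of √(0.7² + 3.2²) ≈ 3.3.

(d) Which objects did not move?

the magenta cone and the purple capsule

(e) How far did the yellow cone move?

3.1

From (2.7, 2.1) to (1.2, 4.8), the yellow cone covered √(1.5² + 2.7²) ≈ 3.1 units.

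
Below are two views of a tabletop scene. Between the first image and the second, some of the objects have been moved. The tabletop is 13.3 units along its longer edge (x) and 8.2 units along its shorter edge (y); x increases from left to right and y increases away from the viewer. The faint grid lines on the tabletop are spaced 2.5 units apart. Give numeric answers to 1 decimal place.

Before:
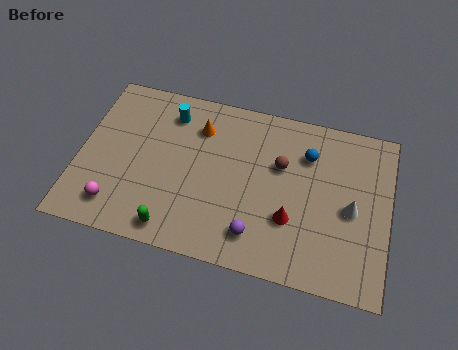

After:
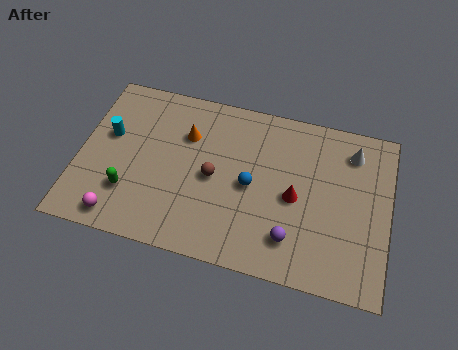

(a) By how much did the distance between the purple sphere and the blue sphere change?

-2.0

The distance was about 4.8 in the first image and 2.8 in the second, so they moved 2.0 units closer together.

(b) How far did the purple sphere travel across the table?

1.5

The purple sphere was near (7.8, 1.6) before and (9.3, 1.8) after, so it travelled √(1.5² + 0.2²) ≈ 1.5 units.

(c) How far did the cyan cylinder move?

3.0

The cyan cylinder moved from about (3.7, 6.6) to (1.2, 4.9), a distance of √(2.5² + 1.7²) ≈ 3.0.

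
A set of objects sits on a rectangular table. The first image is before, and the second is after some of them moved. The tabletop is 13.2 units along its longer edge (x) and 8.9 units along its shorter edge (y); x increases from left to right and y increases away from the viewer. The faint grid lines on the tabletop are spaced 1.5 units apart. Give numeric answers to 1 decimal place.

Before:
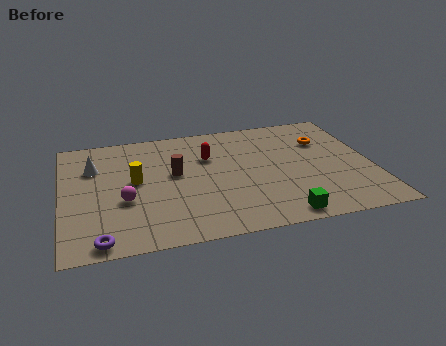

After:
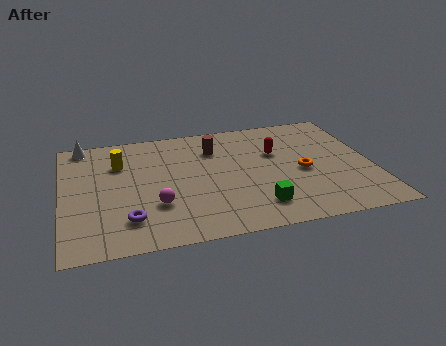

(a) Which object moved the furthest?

the red capsule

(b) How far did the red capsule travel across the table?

2.9

The red capsule moved from about (6.3, 6.0) to (9.2, 5.7), a distance of √(2.9² + 0.3²) ≈ 2.9.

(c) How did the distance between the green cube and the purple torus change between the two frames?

-2.1

The distance was about 7.5 in the first image and 5.4 in the second, so they moved 2.1 units closer together.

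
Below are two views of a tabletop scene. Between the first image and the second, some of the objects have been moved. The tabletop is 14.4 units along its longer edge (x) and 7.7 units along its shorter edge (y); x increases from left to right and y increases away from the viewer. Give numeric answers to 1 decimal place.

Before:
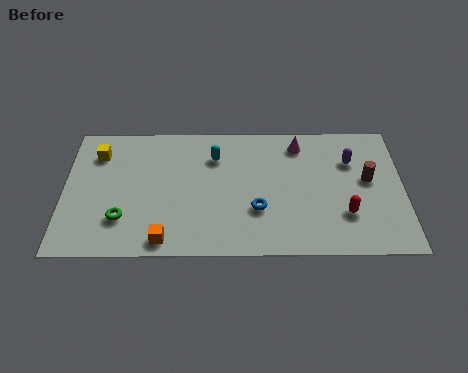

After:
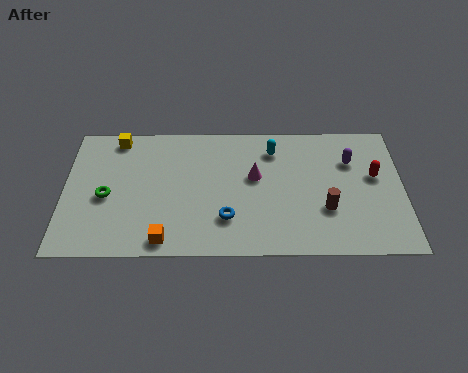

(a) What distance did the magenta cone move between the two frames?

2.7

From (10.0, 6.4) to (8.1, 4.5), the magenta cone covered √(1.9² + 1.9²) ≈ 2.7 units.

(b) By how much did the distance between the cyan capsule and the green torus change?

+2.3

Before: roughly 5.3 units apart; after: 7.6. That's 2.3 units further apart.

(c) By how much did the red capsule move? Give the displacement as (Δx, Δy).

(1.3, 2.2)

From the two frames, the red capsule sits at roughly (11.9, 2.3) before and (13.2, 4.5) after.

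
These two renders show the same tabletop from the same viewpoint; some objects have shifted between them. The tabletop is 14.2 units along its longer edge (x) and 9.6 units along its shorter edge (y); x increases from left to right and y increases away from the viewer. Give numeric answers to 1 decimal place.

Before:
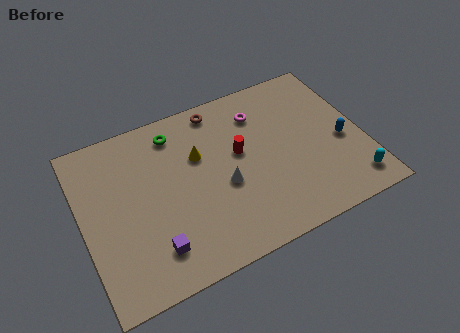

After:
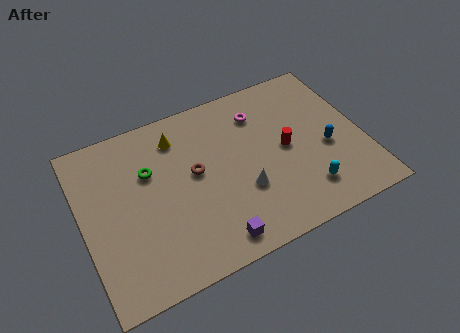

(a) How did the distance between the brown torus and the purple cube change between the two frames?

-3.6

Before: roughly 7.7 units apart; after: 4.1. That's 3.6 units closer together.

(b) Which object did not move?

the magenta torus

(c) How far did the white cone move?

1.1

The white cone was near (7.0, 4.0) before and (7.9, 3.3) after, so it travelled √(0.9² + 0.7²) ≈ 1.1 units.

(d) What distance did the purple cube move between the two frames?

3.0

From (3.2, 2.0) to (6.1, 1.2), the purple cube covered √(2.9² + 0.8²) ≈ 3.0 units.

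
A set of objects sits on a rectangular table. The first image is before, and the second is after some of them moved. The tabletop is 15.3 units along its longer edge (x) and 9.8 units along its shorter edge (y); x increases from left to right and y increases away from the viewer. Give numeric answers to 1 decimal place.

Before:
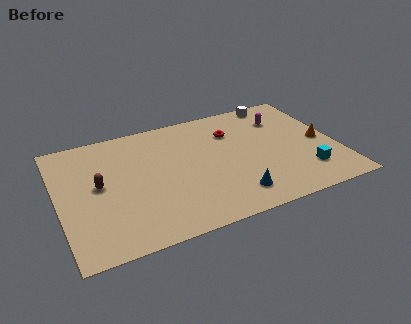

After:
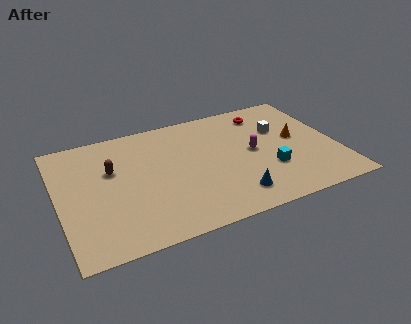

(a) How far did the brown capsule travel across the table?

1.3

The brown capsule moved from about (2.2, 5.2) to (3.0, 6.2), a distance of √(0.8² + 1.0²) ≈ 1.3.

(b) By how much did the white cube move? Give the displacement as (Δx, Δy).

(-0.2, -2.5)

The white cube started near (12.6, 8.9) and ended near (12.4, 6.4).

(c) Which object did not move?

the blue cone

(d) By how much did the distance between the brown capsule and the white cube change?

-1.6

They were about 11.0 units apart before and 9.4 after — 1.6 units closer together.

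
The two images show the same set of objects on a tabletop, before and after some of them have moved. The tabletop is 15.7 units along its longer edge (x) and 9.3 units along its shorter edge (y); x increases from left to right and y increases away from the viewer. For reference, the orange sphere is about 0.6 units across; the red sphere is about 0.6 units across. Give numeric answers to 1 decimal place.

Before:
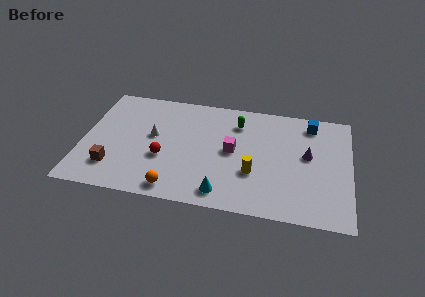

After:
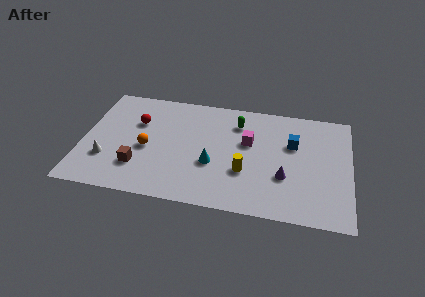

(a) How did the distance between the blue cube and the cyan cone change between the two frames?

-3.0

Before: roughly 8.2 units apart; after: 5.2. That's 3.0 units closer together.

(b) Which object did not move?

the green capsule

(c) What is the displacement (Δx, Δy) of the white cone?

(-2.6, -2.4)

From the two frames, the white cone sits at roughly (4.1, 5.2) before and (1.5, 2.8) after.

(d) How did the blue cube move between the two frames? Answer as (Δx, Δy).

(-1.0, -1.9)

The blue cube was at about (13.3, 7.9) and moved to about (12.3, 6.0).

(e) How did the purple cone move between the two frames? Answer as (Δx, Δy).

(-1.3, -2.0)

The purple cone was at about (13.2, 5.2) and moved to about (11.9, 3.2).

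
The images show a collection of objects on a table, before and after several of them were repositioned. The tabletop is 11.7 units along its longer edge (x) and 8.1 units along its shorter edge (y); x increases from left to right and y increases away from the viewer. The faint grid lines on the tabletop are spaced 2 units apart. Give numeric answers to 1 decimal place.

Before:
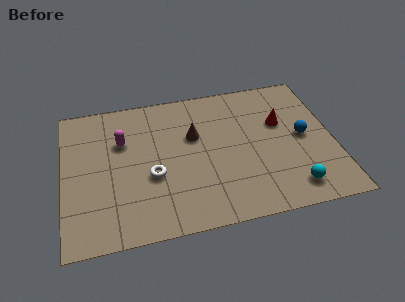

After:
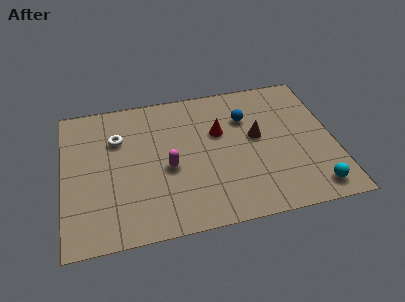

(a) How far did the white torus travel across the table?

2.8

The white torus moved from about (3.8, 3.2) to (2.4, 5.6), a distance of √(1.4² + 2.4²) ≈ 2.8.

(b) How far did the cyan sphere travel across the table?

0.9

The cyan sphere was near (9.7, 1.3) before and (10.6, 1.1) after, so it travelled √(0.9² + 0.2²) ≈ 0.9 units.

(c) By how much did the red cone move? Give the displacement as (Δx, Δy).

(-2.7, 0.0)

From the two frames, the red cone sits at roughly (9.5, 5.1) before and (6.8, 5.1) after.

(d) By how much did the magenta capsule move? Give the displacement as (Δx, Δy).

(1.9, -1.9)

From the two frames, the magenta capsule sits at roughly (2.6, 5.4) before and (4.5, 3.5) after.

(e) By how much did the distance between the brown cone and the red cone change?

-2.1

Before: roughly 3.8 units apart; after: 1.7. That's 2.1 units closer together.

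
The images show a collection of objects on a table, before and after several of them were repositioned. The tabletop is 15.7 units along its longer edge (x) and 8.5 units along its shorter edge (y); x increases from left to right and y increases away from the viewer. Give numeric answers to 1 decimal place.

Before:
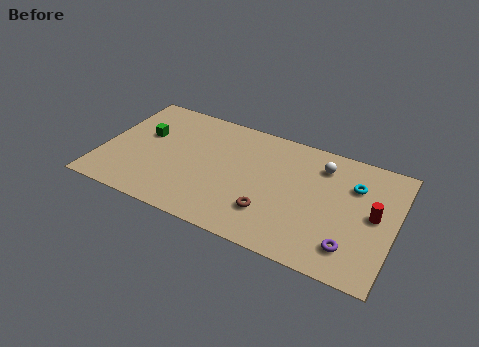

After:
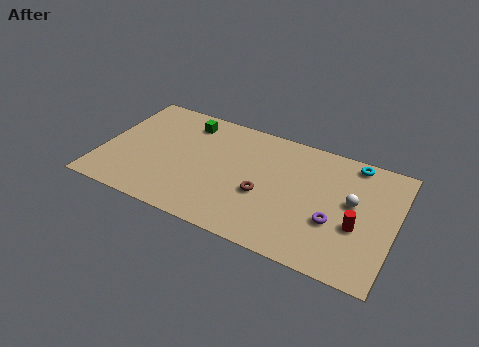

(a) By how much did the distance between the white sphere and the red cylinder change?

-2.2

Before: roughly 3.8 units apart; after: 1.6. That's 2.2 units closer together.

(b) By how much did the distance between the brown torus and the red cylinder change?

-0.7

They were about 5.7 units apart before and 5.0 after — 0.7 units closer together.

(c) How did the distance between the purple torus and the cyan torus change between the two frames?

+0.3

They were about 4.2 units apart before and 4.5 after — 0.3 units further apart.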